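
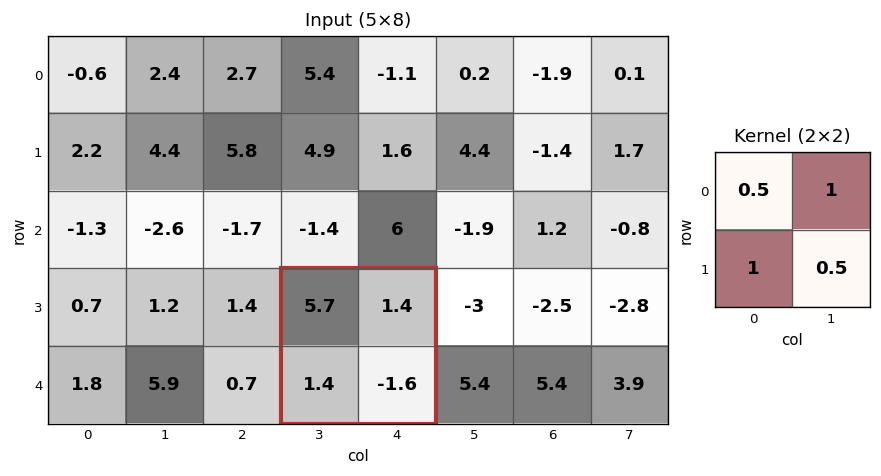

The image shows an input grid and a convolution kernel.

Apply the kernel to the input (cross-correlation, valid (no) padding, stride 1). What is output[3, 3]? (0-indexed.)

The receptive field on the input at this output position is [5.7 1.4 / 1.4 -1.6]. Elementwise product with the kernel and sum: 5.7·0.5 + 1.4·1 + 1.4·1 + -1.6·0.5.

4.85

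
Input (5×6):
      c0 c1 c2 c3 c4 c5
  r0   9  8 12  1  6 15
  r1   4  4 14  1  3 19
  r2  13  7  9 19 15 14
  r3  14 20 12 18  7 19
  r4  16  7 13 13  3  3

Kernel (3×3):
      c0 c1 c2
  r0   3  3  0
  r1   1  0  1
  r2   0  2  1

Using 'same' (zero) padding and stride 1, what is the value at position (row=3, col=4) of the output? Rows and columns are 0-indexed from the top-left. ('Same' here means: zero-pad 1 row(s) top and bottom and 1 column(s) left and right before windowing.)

148

The receptive field on the zero-padded input at this output position is [19 15 14 / 18 7 19 / 13 3 3]. Elementwise product with the kernel and sum: 19·3 + 15·3 + 18·1 + 19·1 + 3·2 + 3·1.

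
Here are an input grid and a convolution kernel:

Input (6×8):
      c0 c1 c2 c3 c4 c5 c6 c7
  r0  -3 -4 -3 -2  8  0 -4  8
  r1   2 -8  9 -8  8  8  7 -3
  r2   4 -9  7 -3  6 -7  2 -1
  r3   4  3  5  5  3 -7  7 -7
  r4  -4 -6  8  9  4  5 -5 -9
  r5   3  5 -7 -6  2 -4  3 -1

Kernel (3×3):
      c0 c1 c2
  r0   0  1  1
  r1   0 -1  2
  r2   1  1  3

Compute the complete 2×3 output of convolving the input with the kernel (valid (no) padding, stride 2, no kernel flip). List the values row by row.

35 52 7
19 33 10

Output[0,0]: The receptive field on the input at this output position is [-3 -4 -3 / 2 -8 9 / 4 -9 7]. Elementwise product with the kernel and sum: -4·1 + -3·1 + -8·-1 + 9·2 + 4·1 + -9·1 + 7·3.
Output[0,1]: The receptive field on the input at this output position is [-3 -2 8 / 9 -8 8 / 7 -3 6]. Elementwise product with the kernel and sum: -2·1 + 8·1 + -8·-1 + 8·2 + 7·1 + -3·1 + 6·3.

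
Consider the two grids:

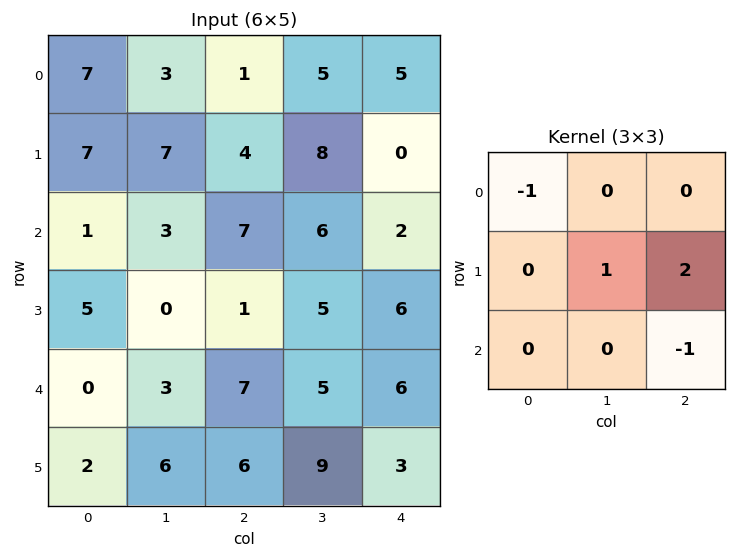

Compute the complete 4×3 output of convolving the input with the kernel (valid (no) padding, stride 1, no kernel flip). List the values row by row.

Output[0,0]: The receptive field on the input at this output position is [7 3 1 / 7 7 4 / 1 3 7]. Elementwise product with the kernel and sum: 7·-1 + 7·1 + 4·2 + 7·-1.

1 11 5
9 7 0
-6 3 4
6 8 13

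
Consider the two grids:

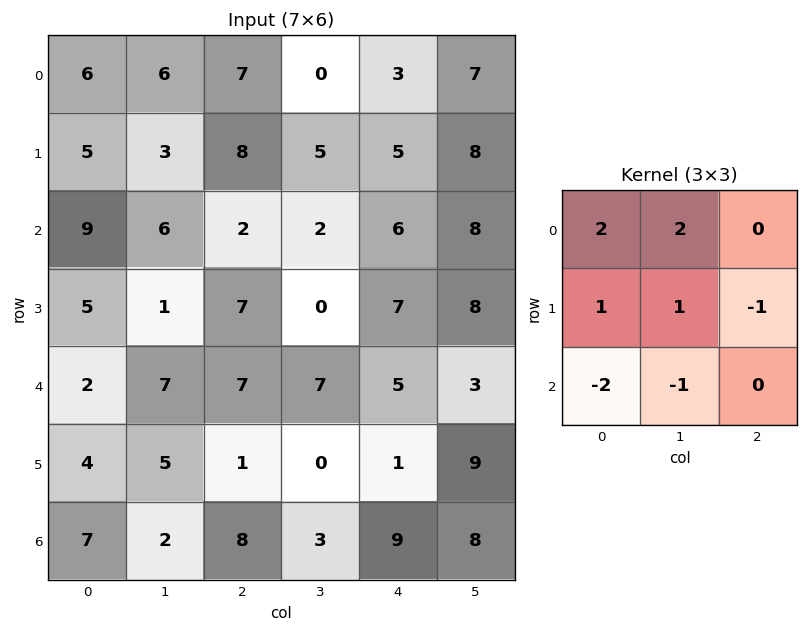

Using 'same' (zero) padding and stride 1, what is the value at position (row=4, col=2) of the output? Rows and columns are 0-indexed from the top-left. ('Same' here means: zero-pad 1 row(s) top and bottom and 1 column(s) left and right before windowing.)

The receptive field on the zero-padded input at this output position is [1 7 0 / 7 7 7 / 5 1 0]. Elementwise product with the kernel and sum: 1·2 + 7·2 + 7·1 + 7·1 + 7·-1 + 5·-2 + 1·-1.

12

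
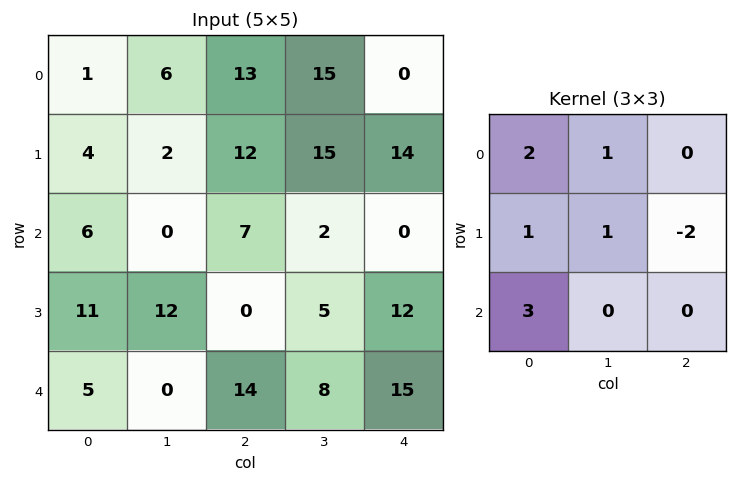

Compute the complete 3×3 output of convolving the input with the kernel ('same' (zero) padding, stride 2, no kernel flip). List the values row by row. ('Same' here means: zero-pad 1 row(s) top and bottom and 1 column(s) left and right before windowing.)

-11 -5 60
10 55 61
16 22 45

Output[0,0]: The receptive field on the zero-padded input at this output position is [0 0 0 / 0 1 6 / 0 4 2]. Elementwise product with the kernel and sum: 0·2 + 0·1 + 0·1 + 1·1 + 6·-2 + 0·3.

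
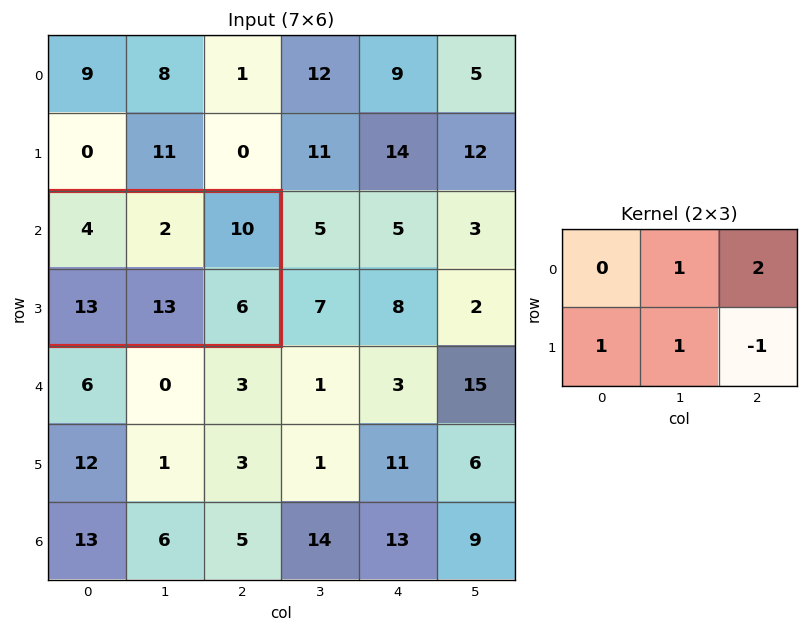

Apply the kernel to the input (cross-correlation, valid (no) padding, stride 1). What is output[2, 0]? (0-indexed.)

42

The receptive field on the input at this output position is [4 2 10 / 13 13 6]. Elementwise product with the kernel and sum: 2·1 + 10·2 + 13·1 + 13·1 + 6·-1.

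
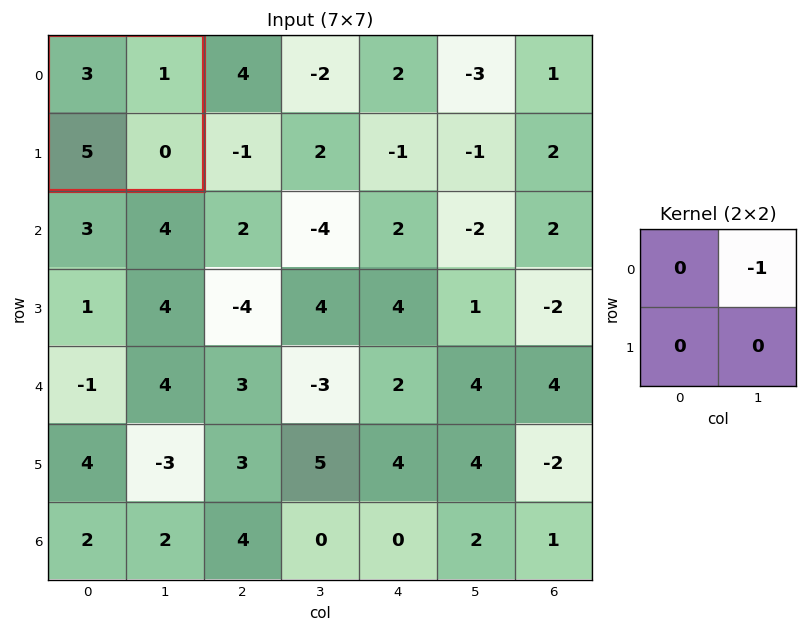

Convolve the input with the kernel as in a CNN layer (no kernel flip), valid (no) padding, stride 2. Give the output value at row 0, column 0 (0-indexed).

-1

The receptive field on the input at this output position is [3 1 / 5 0]. Elementwise product with the kernel and sum: 1·-1.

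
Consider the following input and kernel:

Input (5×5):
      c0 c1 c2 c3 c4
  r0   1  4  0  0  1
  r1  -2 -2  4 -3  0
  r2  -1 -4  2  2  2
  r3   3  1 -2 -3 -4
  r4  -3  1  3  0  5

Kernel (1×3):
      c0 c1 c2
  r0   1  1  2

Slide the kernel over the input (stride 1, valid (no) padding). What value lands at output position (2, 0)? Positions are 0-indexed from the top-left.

The receptive field on the input at this output position is [-1 -4 2]. Elementwise product with the kernel and sum: -1·1 + -4·1 + 2·2.

-1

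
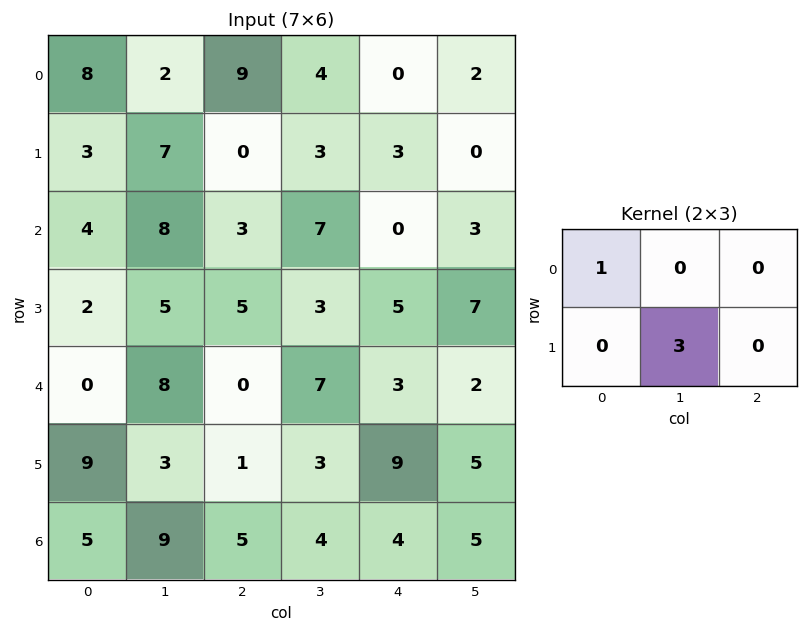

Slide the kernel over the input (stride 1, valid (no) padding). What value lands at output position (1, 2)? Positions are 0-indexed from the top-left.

The receptive field on the input at this output position is [0 3 3 / 3 7 0]. Elementwise product with the kernel and sum: 0·1 + 7·3.

21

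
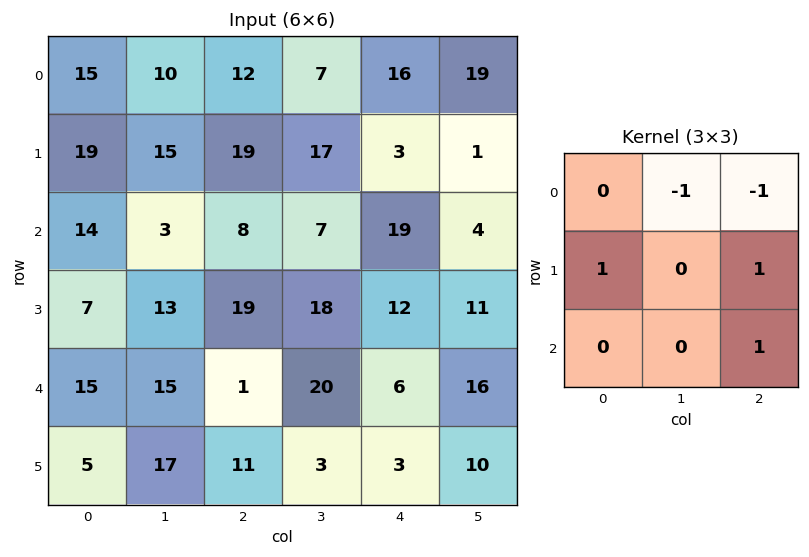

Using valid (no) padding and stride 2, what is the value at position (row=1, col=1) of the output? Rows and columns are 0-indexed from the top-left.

The receptive field on the input at this output position is [8 7 19 / 19 18 12 / 1 20 6]. Elementwise product with the kernel and sum: 7·-1 + 19·-1 + 19·1 + 12·1 + 6·1.

11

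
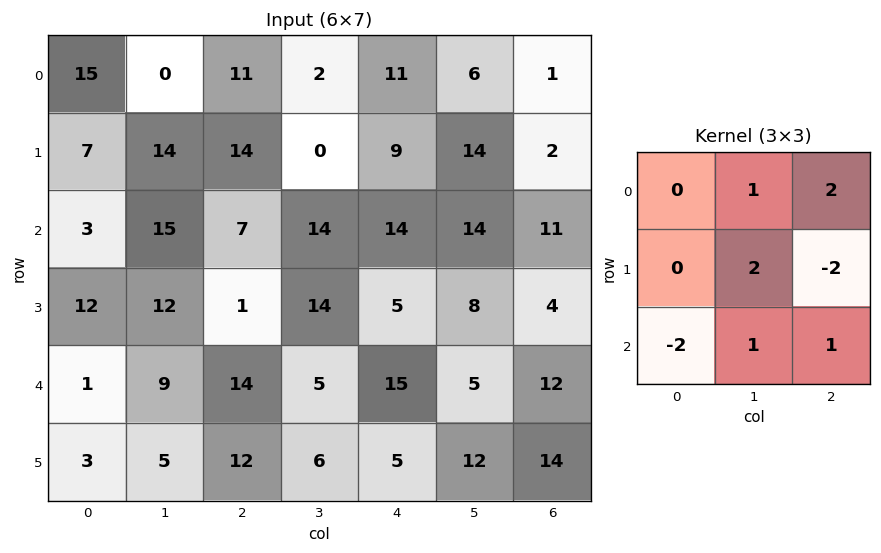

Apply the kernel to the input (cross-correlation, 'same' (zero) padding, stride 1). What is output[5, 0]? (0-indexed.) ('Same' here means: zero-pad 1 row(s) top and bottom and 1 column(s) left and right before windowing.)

15

The receptive field on the zero-padded input at this output position is [0 1 9 / 0 3 5 / 0 0 0]. Elementwise product with the kernel and sum: 1·1 + 9·2 + 3·2 + 5·-2 + 0·-2 + 0·1 + 0·1.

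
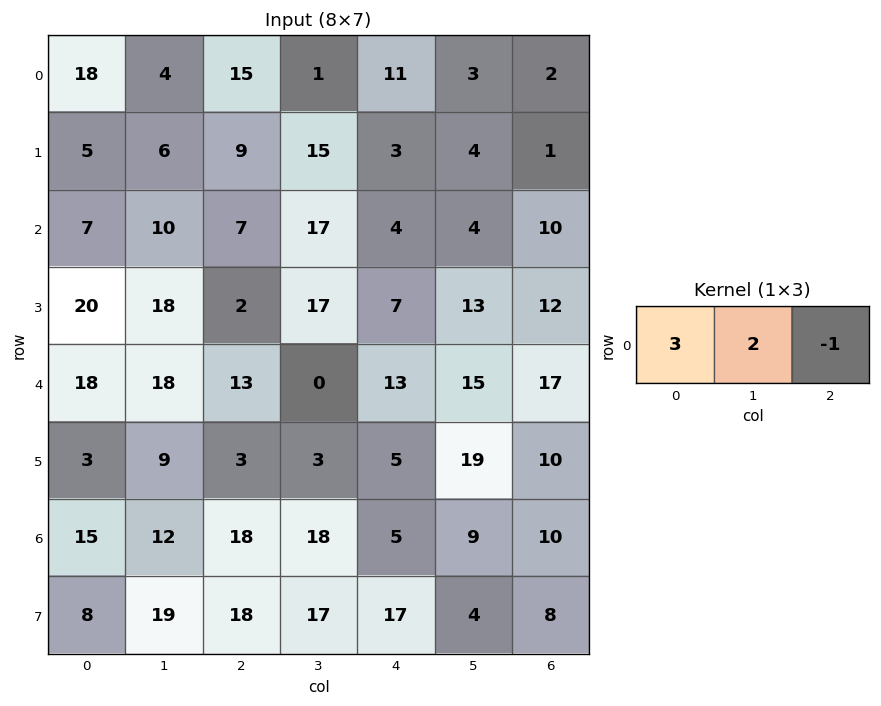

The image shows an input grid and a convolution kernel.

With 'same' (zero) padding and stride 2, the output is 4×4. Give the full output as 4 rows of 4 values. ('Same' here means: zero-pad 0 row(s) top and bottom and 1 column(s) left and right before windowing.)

32 41 22 13
4 27 55 32
18 80 11 79
18 54 55 47

Output[0,0]: The receptive field on the zero-padded input at this output position is [0 18 4]. Elementwise product with the kernel and sum: 0·3 + 18·2 + 4·-1.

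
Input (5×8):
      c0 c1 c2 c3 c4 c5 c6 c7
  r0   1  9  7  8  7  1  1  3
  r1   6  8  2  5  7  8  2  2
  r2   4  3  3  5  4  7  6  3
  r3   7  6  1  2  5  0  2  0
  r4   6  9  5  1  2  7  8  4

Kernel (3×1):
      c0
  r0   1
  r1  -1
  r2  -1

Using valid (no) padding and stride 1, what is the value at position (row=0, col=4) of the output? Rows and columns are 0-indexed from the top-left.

-4

The receptive field on the input at this output position is [7 / 7 / 4]. Elementwise product with the kernel and sum: 7·1 + 7·-1 + 4·-1.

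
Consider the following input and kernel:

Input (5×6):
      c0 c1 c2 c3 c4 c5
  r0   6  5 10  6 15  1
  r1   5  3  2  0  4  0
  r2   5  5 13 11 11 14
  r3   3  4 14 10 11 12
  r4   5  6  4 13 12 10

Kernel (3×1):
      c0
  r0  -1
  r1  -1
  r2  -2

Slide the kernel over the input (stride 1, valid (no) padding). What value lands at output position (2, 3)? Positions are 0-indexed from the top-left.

The receptive field on the input at this output position is [11 / 10 / 13]. Elementwise product with the kernel and sum: 11·-1 + 10·-1 + 13·-2.

-47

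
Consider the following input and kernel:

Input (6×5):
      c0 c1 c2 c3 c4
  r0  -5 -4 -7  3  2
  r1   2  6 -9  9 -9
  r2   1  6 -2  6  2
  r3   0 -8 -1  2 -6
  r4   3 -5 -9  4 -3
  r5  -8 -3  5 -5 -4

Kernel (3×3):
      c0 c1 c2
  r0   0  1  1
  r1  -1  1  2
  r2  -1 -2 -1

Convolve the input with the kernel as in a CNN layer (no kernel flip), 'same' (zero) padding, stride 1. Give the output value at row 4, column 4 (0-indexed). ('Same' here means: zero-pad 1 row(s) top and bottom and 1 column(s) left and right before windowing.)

The receptive field on the zero-padded input at this output position is [2 -6 0 / 4 -3 0 / -5 -4 0]. Elementwise product with the kernel and sum: -6·1 + 0·1 + 4·-1 + -3·1 + 0·2 + -5·-1 + -4·-2 + 0·-1.

0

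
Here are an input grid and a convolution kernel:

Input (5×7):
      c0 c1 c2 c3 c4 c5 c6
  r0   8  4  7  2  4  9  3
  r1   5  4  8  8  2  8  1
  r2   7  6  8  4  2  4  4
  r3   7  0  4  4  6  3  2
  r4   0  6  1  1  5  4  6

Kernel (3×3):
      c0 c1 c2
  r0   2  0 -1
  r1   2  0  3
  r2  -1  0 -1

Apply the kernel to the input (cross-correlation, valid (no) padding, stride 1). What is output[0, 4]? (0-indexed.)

The receptive field on the input at this output position is [4 9 3 / 2 8 1 / 2 4 4]. Elementwise product with the kernel and sum: 4·2 + 3·-1 + 2·2 + 1·3 + 2·-1 + 4·-1.

6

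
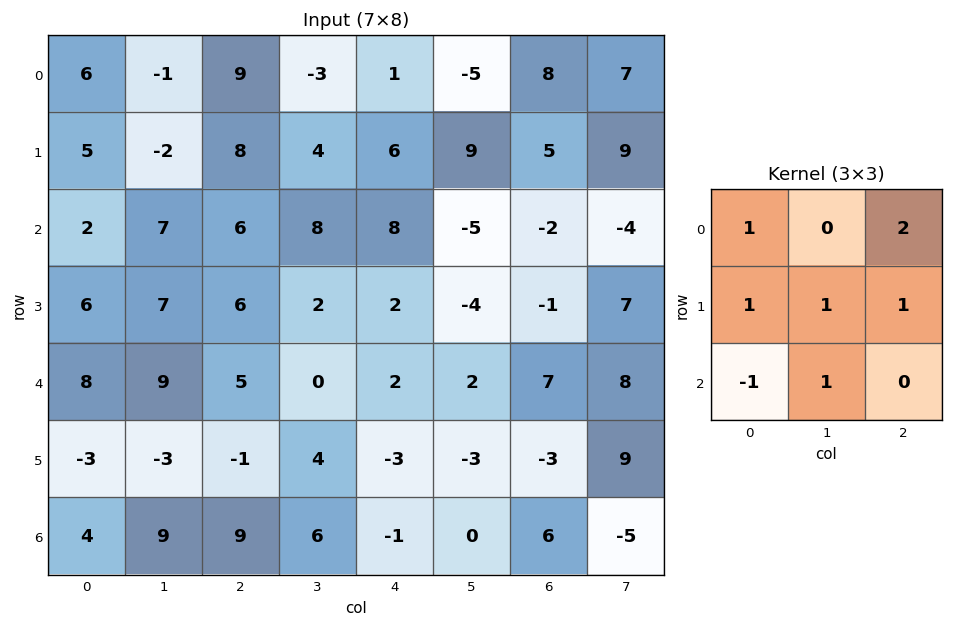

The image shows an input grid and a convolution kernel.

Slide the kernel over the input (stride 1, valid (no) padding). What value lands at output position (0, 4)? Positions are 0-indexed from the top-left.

24

The receptive field on the input at this output position is [1 -5 8 / 6 9 5 / 8 -5 -2]. Elementwise product with the kernel and sum: 1·1 + 8·2 + 6·1 + 9·1 + 5·1 + 8·-1 + -5·1.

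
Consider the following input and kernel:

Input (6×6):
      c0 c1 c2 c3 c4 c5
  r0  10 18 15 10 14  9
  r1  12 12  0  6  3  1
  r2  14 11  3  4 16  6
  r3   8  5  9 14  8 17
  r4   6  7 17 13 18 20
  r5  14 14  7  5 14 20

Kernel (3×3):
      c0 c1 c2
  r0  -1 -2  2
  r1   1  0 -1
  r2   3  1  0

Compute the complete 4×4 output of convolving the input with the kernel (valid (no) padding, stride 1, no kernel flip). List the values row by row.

Output[0,0]: The receptive field on the input at this output position is [10 18 15 / 12 12 0 / 14 11 3]. Elementwise product with the kernel and sum: 10·-1 + 18·-2 + 15·2 + 12·1 + 0·-1 + 14·3 + 11·1.

49 14 3 13
4 31 22 38
-6 20 86 30
45 48 4 26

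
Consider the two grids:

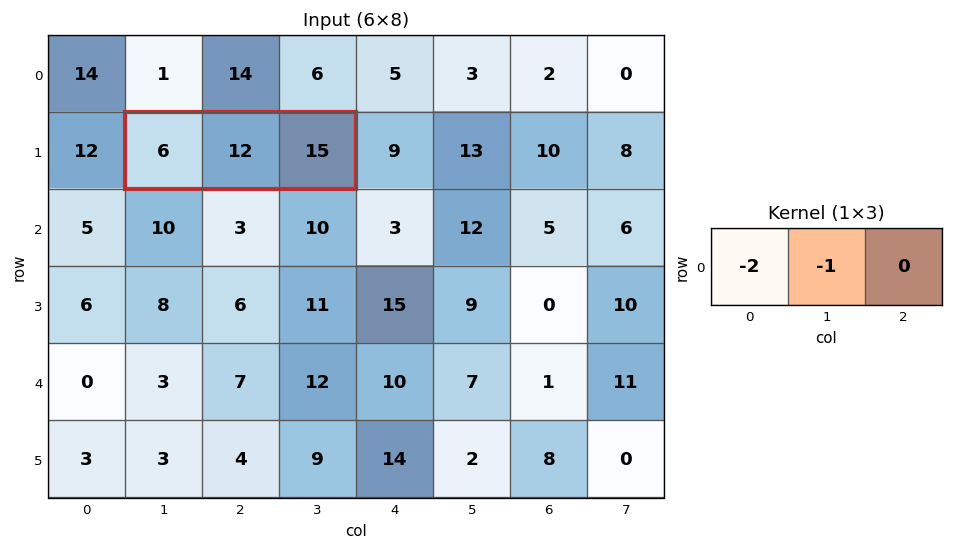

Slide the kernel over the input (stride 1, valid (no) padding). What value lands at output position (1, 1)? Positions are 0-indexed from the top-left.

-24

The receptive field on the input at this output position is [6 12 15]. Elementwise product with the kernel and sum: 6·-2 + 12·-1.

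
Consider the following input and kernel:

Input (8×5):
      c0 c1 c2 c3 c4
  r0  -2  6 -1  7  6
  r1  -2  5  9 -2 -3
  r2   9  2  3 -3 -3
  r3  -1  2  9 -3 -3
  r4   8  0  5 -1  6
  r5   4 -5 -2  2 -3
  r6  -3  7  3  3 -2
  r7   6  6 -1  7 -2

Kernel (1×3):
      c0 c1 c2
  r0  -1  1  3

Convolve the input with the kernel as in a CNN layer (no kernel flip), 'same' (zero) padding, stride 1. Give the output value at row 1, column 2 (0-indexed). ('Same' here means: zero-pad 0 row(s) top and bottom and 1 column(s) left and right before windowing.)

The receptive field on the zero-padded input at this output position is [5 9 -2]. Elementwise product with the kernel and sum: 5·-1 + 9·1 + -2·3.

-2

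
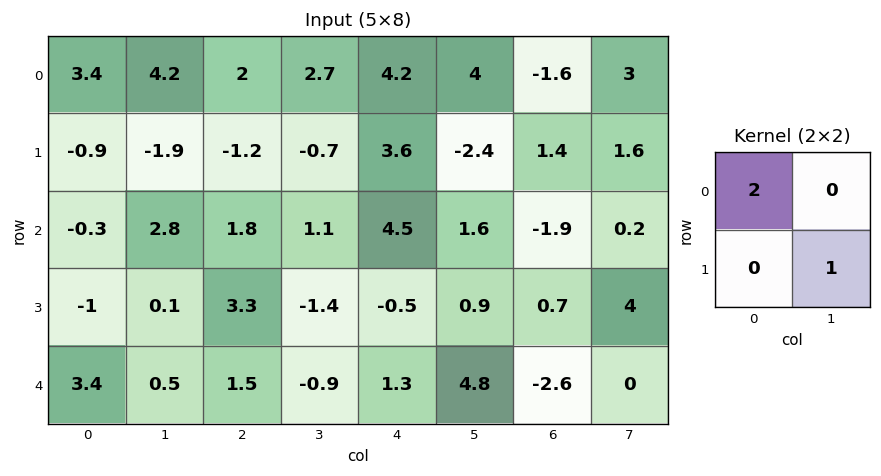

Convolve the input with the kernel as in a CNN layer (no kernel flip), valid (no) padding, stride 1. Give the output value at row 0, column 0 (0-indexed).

The receptive field on the input at this output position is [3.4 4.2 / -0.9 -1.9]. Elementwise product with the kernel and sum: 3.4·2 + -1.9·1.

4.9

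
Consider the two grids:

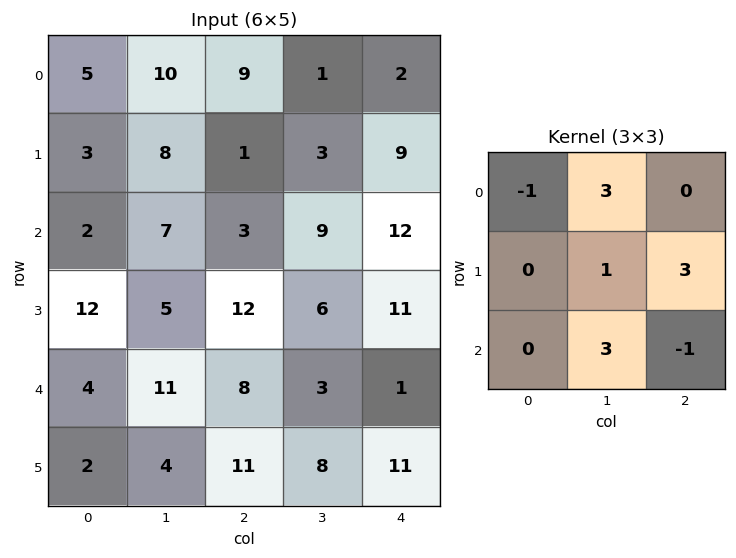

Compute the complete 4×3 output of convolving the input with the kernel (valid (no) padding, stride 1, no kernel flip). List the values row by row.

54 27 39
40 55 60
85 53 71
39 73 25

Output[0,0]: The receptive field on the input at this output position is [5 10 9 / 3 8 1 / 2 7 3]. Elementwise product with the kernel and sum: 5·-1 + 10·3 + 8·1 + 1·3 + 7·3 + 3·-1.
Output[0,1]: The receptive field on the input at this output position is [10 9 1 / 8 1 3 / 7 3 9]. Elementwise product with the kernel and sum: 10·-1 + 9·3 + 1·1 + 3·3 + 3·3 + 9·-1.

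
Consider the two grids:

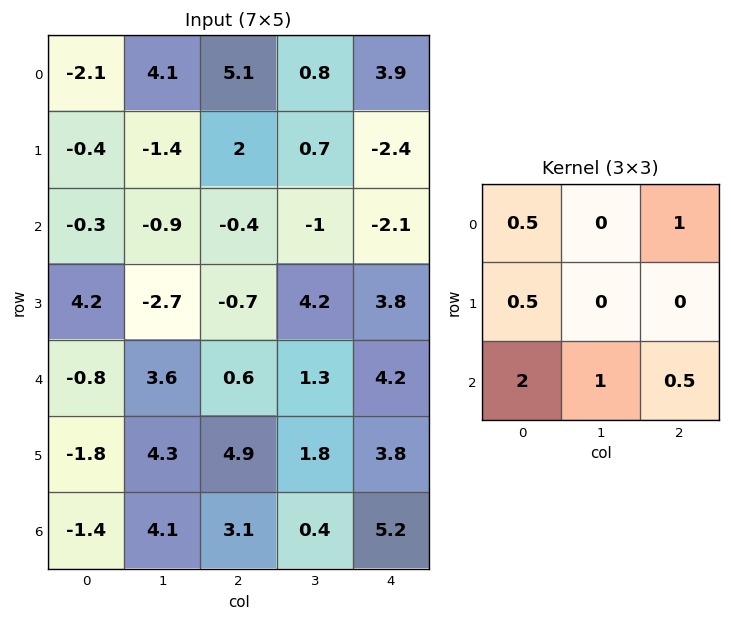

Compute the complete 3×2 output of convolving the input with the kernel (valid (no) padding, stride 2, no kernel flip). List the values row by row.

Output[0,0]: The receptive field on the input at this output position is [-2.1 4.1 5.1 / -0.4 -1.4 2 / -0.3 -0.9 -0.4]. Elementwise product with the kernel and sum: -2.1·0.5 + 5.1·1 + -0.4·0.5 + -0.3·2 + -0.9·1 + -0.4·0.5.

2.15 4.6
3.85 1.95
2.15 16.15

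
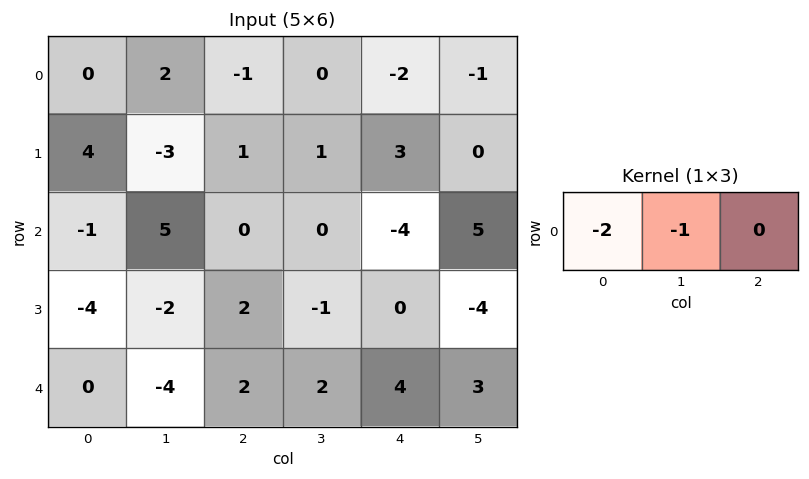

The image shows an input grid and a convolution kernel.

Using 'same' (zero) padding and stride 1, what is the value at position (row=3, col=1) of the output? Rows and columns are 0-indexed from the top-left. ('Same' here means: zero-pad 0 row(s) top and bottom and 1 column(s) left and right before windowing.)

10

The receptive field on the zero-padded input at this output position is [-4 -2 2]. Elementwise product with the kernel and sum: -4·-2 + -2·-1.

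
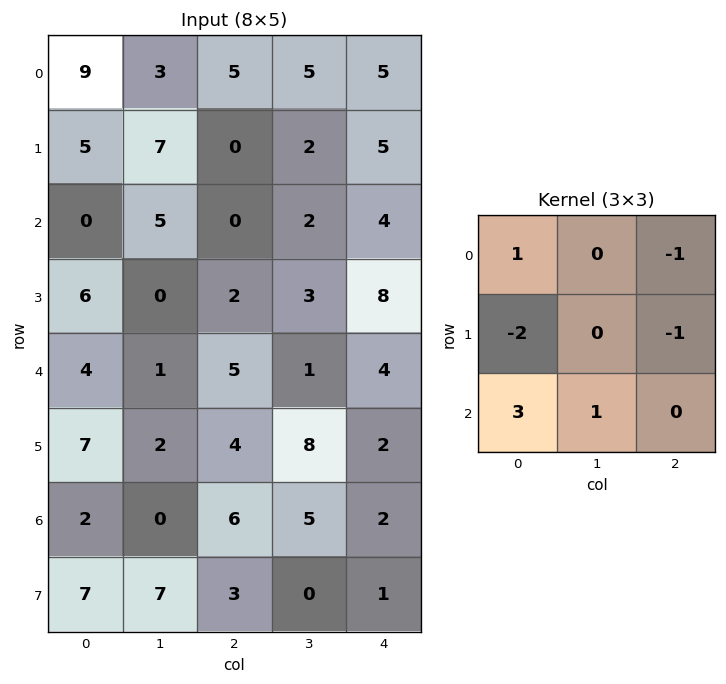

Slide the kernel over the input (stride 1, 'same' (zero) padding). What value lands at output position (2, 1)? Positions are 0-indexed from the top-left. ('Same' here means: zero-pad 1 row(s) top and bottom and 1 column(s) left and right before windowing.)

The receptive field on the zero-padded input at this output position is [5 7 0 / 0 5 0 / 6 0 2]. Elementwise product with the kernel and sum: 5·1 + 0·-1 + 0·-2 + 0·-1 + 6·3 + 0·1.

23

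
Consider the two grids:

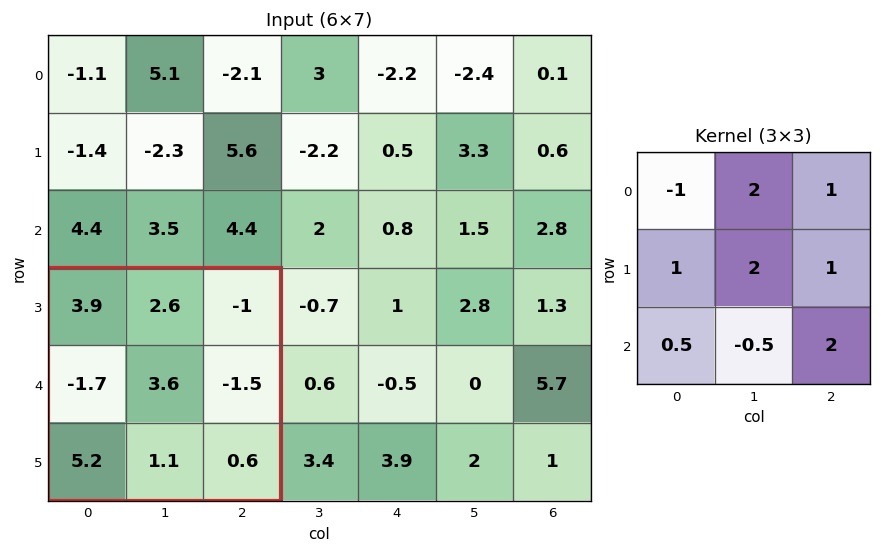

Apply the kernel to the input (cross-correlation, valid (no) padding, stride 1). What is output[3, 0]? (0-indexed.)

7.55

The receptive field on the input at this output position is [3.9 2.6 -1 / -1.7 3.6 -1.5 / 5.2 1.1 0.6]. Elementwise product with the kernel and sum: 3.9·-1 + 2.6·2 + -1·1 + -1.7·1 + 3.6·2 + -1.5·1 + 5.2·0.5 + 1.1·-0.5 + 0.6·2.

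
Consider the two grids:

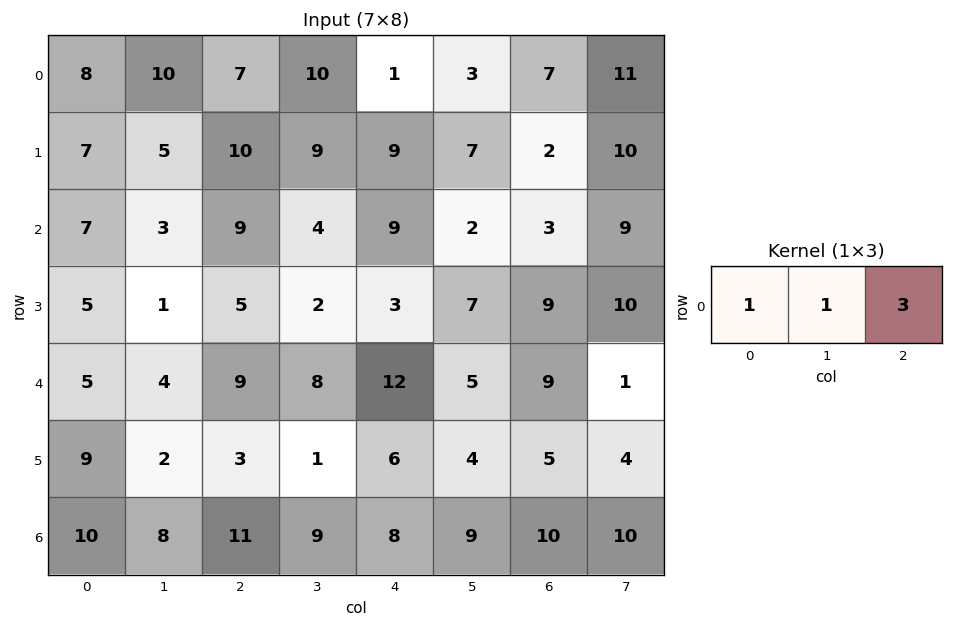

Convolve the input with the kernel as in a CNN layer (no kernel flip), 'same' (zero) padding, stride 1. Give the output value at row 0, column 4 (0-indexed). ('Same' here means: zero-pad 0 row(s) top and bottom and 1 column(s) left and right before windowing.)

20

The receptive field on the zero-padded input at this output position is [10 1 3]. Elementwise product with the kernel and sum: 10·1 + 1·1 + 3·3.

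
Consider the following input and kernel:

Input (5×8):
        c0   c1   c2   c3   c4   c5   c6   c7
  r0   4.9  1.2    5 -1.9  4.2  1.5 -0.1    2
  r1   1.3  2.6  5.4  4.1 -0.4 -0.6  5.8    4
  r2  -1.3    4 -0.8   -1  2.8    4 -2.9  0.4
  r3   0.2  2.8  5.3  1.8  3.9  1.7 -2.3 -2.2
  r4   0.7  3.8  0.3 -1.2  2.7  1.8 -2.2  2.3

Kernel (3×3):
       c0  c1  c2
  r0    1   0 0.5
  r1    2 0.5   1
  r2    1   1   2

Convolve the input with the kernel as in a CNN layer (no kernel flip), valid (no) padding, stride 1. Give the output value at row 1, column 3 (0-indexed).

16.3

The receptive field on the input at this output position is [4.1 -0.4 -0.6 / -1 2.8 4 / 1.8 3.9 1.7]. Elementwise product with the kernel and sum: 4.1·1 + -0.6·0.5 + -1·2 + 2.8·0.5 + 4·1 + 1.8·1 + 3.9·1 + 1.7·2.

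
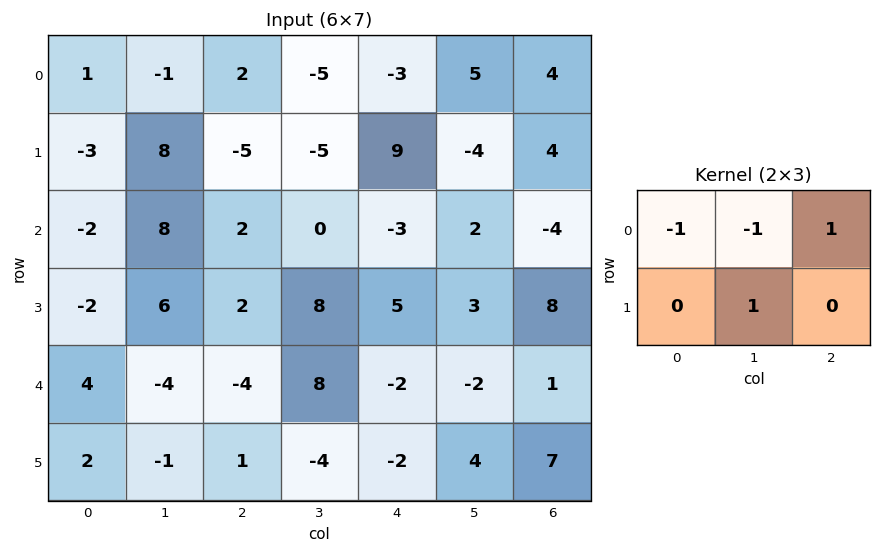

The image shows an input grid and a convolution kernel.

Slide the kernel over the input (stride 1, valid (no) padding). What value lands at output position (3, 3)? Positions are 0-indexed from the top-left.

The receptive field on the input at this output position is [8 5 3 / 8 -2 -2]. Elementwise product with the kernel and sum: 8·-1 + 5·-1 + 3·1 + -2·1.

-12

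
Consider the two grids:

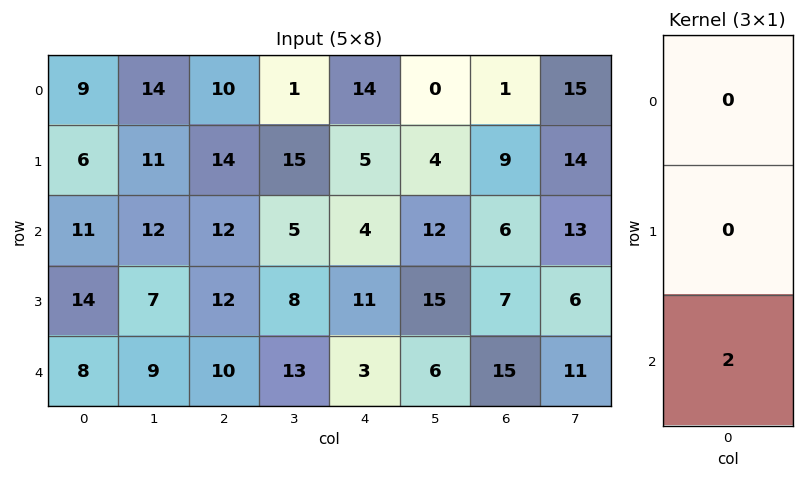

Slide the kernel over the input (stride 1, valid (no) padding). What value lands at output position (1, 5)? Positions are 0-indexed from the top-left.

The receptive field on the input at this output position is [4 / 12 / 15]. Elementwise product with the kernel and sum: 15·2.

30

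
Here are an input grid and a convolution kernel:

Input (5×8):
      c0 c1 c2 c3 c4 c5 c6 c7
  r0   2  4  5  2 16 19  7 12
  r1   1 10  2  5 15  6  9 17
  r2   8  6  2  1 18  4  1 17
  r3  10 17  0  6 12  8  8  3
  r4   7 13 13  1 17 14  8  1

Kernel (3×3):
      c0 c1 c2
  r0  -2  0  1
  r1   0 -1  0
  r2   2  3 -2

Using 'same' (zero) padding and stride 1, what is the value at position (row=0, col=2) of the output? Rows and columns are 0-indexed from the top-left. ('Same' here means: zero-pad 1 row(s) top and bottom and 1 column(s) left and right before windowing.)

The receptive field on the zero-padded input at this output position is [0 0 0 / 4 5 2 / 10 2 5]. Elementwise product with the kernel and sum: 0·-2 + 0·1 + 5·-1 + 10·2 + 2·3 + 5·-2.

11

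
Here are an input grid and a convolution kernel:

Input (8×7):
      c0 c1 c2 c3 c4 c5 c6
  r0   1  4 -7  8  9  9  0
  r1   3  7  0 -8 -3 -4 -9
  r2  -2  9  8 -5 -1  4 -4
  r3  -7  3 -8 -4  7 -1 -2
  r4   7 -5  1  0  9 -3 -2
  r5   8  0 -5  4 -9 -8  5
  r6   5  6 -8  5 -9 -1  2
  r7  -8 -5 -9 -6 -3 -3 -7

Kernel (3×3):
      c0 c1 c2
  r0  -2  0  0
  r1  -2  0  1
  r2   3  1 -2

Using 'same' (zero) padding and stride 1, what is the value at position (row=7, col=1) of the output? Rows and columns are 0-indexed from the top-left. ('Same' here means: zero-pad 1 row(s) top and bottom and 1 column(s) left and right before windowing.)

-3

The receptive field on the zero-padded input at this output position is [5 6 -8 / -8 -5 -9 / 0 0 0]. Elementwise product with the kernel and sum: 5·-2 + -8·-2 + -9·1 + 0·3 + 0·1 + 0·-2.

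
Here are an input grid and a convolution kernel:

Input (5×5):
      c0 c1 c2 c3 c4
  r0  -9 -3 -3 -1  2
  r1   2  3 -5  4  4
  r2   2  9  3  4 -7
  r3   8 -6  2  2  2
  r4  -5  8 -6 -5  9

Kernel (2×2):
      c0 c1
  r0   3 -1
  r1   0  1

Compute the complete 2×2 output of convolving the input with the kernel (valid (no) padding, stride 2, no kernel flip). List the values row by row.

-21 -4
-9 7

Output[0,0]: The receptive field on the input at this output position is [-9 -3 / 2 3]. Elementwise product with the kernel and sum: -9·3 + -3·-1 + 3·1.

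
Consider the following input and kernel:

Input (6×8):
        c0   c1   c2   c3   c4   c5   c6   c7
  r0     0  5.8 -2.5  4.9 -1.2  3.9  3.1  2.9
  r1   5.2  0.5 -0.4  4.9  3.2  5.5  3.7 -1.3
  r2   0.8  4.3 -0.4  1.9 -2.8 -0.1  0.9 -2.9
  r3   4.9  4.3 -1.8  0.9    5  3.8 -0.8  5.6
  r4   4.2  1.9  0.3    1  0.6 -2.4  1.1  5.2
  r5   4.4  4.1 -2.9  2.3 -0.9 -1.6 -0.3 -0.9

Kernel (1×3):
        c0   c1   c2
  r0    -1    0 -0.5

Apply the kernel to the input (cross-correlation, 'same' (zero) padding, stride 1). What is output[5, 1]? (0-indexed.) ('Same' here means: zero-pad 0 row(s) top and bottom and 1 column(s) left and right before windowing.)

The receptive field on the zero-padded input at this output position is [4.4 4.1 -2.9]. Elementwise product with the kernel and sum: 4.4·-1 + -2.9·-0.5.

-2.95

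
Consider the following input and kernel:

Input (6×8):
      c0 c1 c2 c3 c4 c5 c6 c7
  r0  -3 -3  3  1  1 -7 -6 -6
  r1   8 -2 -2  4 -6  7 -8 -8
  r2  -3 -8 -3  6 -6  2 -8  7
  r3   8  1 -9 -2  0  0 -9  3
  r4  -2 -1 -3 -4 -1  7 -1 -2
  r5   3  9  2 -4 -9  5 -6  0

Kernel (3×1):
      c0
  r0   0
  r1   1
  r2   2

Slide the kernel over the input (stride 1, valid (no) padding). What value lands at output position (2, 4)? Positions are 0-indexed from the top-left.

The receptive field on the input at this output position is [-6 / 0 / -1]. Elementwise product with the kernel and sum: 0·1 + -1·2.

-2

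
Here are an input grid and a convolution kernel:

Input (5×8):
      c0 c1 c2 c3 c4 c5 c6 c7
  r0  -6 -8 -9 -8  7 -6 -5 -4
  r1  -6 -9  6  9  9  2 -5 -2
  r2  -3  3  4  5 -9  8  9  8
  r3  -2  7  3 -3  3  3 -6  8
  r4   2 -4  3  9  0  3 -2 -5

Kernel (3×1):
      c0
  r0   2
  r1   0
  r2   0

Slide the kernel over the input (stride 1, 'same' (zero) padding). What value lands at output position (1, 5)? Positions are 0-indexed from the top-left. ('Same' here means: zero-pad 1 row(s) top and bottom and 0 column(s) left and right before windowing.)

-12

The receptive field on the zero-padded input at this output position is [-6 / 2 / 8]. Elementwise product with the kernel and sum: -6·2.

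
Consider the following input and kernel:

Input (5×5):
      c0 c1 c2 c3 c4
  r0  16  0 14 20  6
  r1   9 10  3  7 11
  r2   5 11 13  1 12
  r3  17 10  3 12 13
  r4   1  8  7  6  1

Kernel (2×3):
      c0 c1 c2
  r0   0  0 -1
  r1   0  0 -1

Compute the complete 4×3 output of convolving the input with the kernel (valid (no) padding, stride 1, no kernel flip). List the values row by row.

-17 -27 -17
-16 -8 -23
-16 -13 -25
-10 -18 -14

Output[0,0]: The receptive field on the input at this output position is [16 0 14 / 9 10 3]. Elementwise product with the kernel and sum: 14·-1 + 3·-1.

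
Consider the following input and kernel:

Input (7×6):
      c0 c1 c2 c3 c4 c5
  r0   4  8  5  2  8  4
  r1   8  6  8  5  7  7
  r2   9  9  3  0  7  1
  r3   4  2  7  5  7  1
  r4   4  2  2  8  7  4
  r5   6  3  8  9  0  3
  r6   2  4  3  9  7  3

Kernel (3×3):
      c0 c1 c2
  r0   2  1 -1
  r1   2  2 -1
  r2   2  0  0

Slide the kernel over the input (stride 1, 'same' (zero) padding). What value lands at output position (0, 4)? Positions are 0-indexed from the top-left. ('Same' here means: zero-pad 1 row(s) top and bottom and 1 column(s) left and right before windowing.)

26

The receptive field on the zero-padded input at this output position is [0 0 0 / 2 8 4 / 5 7 7]. Elementwise product with the kernel and sum: 0·2 + 0·1 + 0·-1 + 2·2 + 8·2 + 4·-1 + 5·2.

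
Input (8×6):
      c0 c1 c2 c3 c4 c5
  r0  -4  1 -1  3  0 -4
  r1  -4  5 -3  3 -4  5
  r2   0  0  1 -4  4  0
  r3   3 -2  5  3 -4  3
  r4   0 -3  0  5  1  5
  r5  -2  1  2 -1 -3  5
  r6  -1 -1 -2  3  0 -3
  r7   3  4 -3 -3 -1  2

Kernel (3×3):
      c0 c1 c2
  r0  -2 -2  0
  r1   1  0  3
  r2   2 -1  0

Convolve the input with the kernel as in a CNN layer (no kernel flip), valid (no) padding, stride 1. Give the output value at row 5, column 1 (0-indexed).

The receptive field on the input at this output position is [1 2 -1 / -1 -2 3 / 4 -3 -3]. Elementwise product with the kernel and sum: 1·-2 + 2·-2 + -1·1 + 3·3 + 4·2 + -3·-1.

13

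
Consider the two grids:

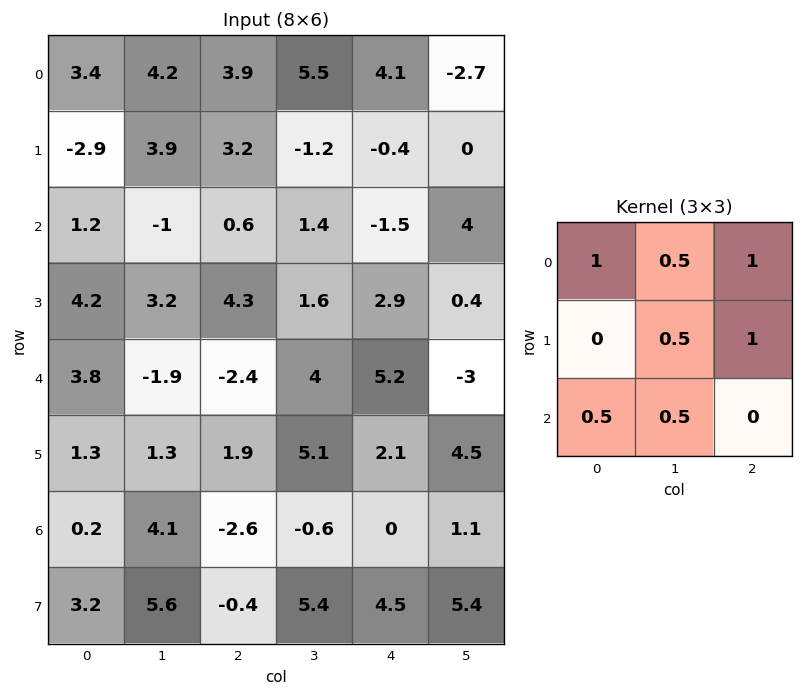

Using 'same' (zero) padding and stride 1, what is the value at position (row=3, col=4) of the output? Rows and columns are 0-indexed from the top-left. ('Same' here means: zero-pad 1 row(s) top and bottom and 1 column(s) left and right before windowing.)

11.1

The receptive field on the zero-padded input at this output position is [1.4 -1.5 4 / 1.6 2.9 0.4 / 4 5.2 -3]. Elementwise product with the kernel and sum: 1.4·1 + -1.5·0.5 + 4·1 + 2.9·0.5 + 0.4·1 + 4·0.5 + 5.2·0.5.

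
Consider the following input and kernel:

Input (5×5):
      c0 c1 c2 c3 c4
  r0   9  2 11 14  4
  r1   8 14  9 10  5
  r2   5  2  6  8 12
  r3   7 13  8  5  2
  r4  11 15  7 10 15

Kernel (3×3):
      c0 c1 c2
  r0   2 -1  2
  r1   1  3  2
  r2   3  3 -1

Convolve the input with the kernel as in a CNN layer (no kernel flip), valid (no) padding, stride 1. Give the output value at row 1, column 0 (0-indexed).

95

The receptive field on the input at this output position is [8 14 9 / 5 2 6 / 7 13 8]. Elementwise product with the kernel and sum: 8·2 + 14·-1 + 9·2 + 5·1 + 2·3 + 6·2 + 7·3 + 13·3 + 8·-1.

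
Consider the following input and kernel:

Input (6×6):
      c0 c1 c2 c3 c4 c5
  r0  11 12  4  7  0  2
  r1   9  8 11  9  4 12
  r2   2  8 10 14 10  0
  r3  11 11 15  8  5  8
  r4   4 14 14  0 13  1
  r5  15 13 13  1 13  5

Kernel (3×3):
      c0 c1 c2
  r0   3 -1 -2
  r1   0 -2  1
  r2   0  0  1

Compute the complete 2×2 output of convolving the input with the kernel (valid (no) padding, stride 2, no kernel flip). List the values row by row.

Output[0,0]: The receptive field on the input at this output position is [11 12 4 / 9 8 11 / 2 8 10]. Elementwise product with the kernel and sum: 11·3 + 12·-1 + 4·-2 + 8·-2 + 11·1 + 10·1.
Output[0,1]: The receptive field on the input at this output position is [4 7 0 / 11 9 4 / 10 14 10]. Elementwise product with the kernel and sum: 4·3 + 7·-1 + 0·-2 + 9·-2 + 4·1 + 10·1.

18 1
-15 -2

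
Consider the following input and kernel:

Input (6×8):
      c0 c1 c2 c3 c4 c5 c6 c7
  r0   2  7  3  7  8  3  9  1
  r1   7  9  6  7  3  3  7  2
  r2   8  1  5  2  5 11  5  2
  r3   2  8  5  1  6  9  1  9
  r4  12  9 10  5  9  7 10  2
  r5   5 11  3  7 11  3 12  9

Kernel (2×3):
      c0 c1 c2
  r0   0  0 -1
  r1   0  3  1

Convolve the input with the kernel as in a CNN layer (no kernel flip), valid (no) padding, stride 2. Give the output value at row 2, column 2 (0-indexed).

11

The receptive field on the input at this output position is [9 7 10 / 11 3 12]. Elementwise product with the kernel and sum: 10·-1 + 3·3 + 12·1.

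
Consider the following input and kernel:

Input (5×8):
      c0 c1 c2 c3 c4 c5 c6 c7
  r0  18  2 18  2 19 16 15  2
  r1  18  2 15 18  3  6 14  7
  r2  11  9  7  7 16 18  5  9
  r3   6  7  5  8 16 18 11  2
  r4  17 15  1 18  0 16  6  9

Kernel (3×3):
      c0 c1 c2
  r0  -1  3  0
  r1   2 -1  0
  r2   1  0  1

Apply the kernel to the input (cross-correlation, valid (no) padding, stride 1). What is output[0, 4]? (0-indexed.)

50

The receptive field on the input at this output position is [19 16 15 / 3 6 14 / 16 18 5]. Elementwise product with the kernel and sum: 19·-1 + 16·3 + 3·2 + 6·-1 + 16·1 + 5·1.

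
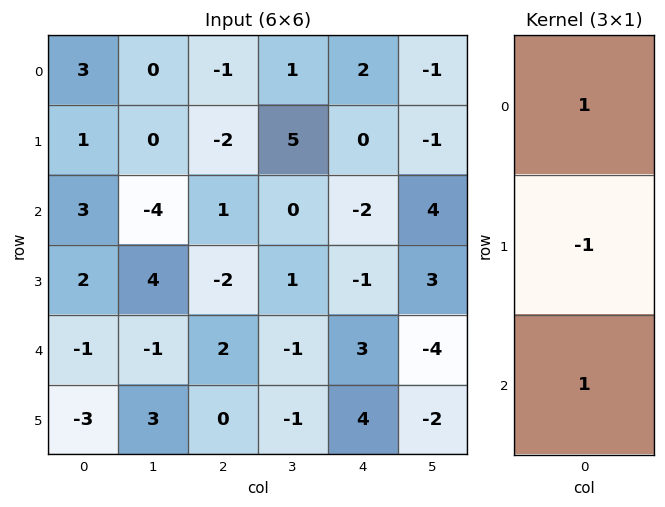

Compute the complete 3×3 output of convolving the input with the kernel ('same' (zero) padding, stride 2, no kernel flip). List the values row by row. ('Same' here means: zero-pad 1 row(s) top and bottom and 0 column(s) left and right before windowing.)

Output[0,0]: The receptive field on the zero-padded input at this output position is [0 / 3 / 1]. Elementwise product with the kernel and sum: 0·1 + 3·-1 + 1·1.
Output[0,1]: The receptive field on the zero-padded input at this output position is [0 / -1 / -2]. Elementwise product with the kernel and sum: 0·1 + -1·-1 + -2·1.

-2 -1 -2
0 -5 1
0 -4 0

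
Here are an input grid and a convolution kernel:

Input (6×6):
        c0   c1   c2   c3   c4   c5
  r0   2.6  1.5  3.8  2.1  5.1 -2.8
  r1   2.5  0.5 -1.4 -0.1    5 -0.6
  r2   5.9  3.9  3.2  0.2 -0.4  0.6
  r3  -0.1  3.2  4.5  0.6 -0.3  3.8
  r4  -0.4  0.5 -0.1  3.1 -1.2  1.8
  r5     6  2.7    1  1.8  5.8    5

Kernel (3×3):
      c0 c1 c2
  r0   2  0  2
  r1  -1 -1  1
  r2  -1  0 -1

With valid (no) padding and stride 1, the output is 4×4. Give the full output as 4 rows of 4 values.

Output[0,0]: The receptive field on the input at this output position is [2.6 1.5 3.8 / 2.5 0.5 -1.4 / 5.9 3.9 3.2]. Elementwise product with the kernel and sum: 2.6·2 + 3.8·2 + 2.5·-1 + 0.5·-1 + -1.4·1 + 5.9·-1 + 3.2·-1.
Output[0,1]: The receptive field on the input at this output position is [1.5 3.8 2.1 / 0.5 -1.4 -0.1 / 3.9 3.2 0.2]. Elementwise product with the kernel and sum: 1.5·2 + 2.1·2 + 0.5·-1 + -1.4·-1 + -0.1·1 + 3.9·-1 + 0.2·-1.

-0.7 3.9 21.5 -7.7
-8.8 -9.9 -0.8 -5
20.1 -2.5 1.5 0.2
1.6 5.8 -2.6 1.9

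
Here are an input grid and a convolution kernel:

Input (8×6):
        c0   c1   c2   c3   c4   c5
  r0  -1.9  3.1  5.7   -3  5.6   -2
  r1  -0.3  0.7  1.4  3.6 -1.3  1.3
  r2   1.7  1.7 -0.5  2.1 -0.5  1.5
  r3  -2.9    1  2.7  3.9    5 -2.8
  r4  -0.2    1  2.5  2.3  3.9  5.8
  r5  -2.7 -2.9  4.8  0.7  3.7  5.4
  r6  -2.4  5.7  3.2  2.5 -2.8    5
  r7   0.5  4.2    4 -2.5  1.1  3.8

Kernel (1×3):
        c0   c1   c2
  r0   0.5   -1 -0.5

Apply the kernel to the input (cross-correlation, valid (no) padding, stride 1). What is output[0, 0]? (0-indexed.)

-6.9

The receptive field on the input at this output position is [-1.9 3.1 5.7]. Elementwise product with the kernel and sum: -1.9·0.5 + 3.1·-1 + 5.7·-0.5.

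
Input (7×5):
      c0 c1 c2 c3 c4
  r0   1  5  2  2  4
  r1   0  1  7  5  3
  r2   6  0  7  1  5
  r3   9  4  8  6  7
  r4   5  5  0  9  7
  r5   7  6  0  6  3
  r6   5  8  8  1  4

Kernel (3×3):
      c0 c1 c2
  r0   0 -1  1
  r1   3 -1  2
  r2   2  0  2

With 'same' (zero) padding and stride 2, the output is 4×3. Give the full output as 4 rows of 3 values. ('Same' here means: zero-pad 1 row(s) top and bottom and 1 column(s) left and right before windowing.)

11 29 12
3 13 7
12 55 25
10 24 -4

Output[0,0]: The receptive field on the zero-padded input at this output position is [0 0 0 / 0 1 5 / 0 0 1]. Elementwise product with the kernel and sum: 0·-1 + 0·1 + 0·3 + 1·-1 + 5·2 + 0·2 + 1·2.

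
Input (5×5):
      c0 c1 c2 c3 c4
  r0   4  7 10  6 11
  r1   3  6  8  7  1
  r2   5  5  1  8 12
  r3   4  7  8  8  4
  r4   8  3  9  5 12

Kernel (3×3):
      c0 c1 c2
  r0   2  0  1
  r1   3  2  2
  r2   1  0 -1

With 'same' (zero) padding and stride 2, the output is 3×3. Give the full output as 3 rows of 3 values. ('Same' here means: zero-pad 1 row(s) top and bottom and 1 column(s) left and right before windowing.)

Output[0,0]: The receptive field on the zero-padded input at this output position is [0 0 0 / 0 4 7 / 0 3 6]. Elementwise product with the kernel and sum: 0·2 + 0·1 + 0·3 + 4·2 + 7·2 + 0·1 + 6·-1.

16 52 47
19 51 70
29 59 55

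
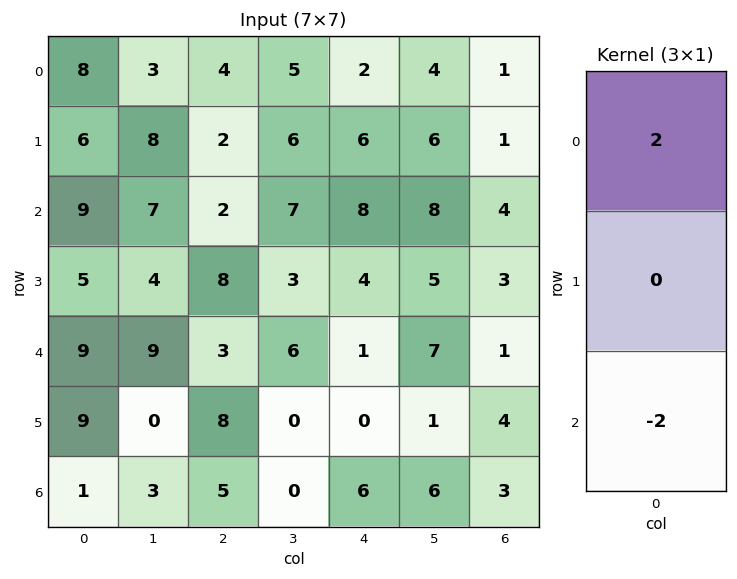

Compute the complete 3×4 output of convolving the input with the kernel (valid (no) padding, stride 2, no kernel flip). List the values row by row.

Output[0,0]: The receptive field on the input at this output position is [8 / 6 / 9]. Elementwise product with the kernel and sum: 8·2 + 9·-2.

-2 4 -12 -6
0 -2 14 6
16 -4 -10 -4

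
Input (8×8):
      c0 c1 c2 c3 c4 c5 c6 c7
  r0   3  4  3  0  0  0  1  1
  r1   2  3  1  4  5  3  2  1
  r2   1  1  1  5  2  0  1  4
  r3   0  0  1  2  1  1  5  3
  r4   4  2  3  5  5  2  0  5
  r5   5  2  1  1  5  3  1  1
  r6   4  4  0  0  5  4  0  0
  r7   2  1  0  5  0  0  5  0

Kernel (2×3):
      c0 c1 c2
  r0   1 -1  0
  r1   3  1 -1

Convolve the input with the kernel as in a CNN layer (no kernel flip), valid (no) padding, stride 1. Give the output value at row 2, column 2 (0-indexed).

The receptive field on the input at this output position is [1 5 2 / 1 2 1]. Elementwise product with the kernel and sum: 1·1 + 5·-1 + 1·3 + 2·1 + 1·-1.

0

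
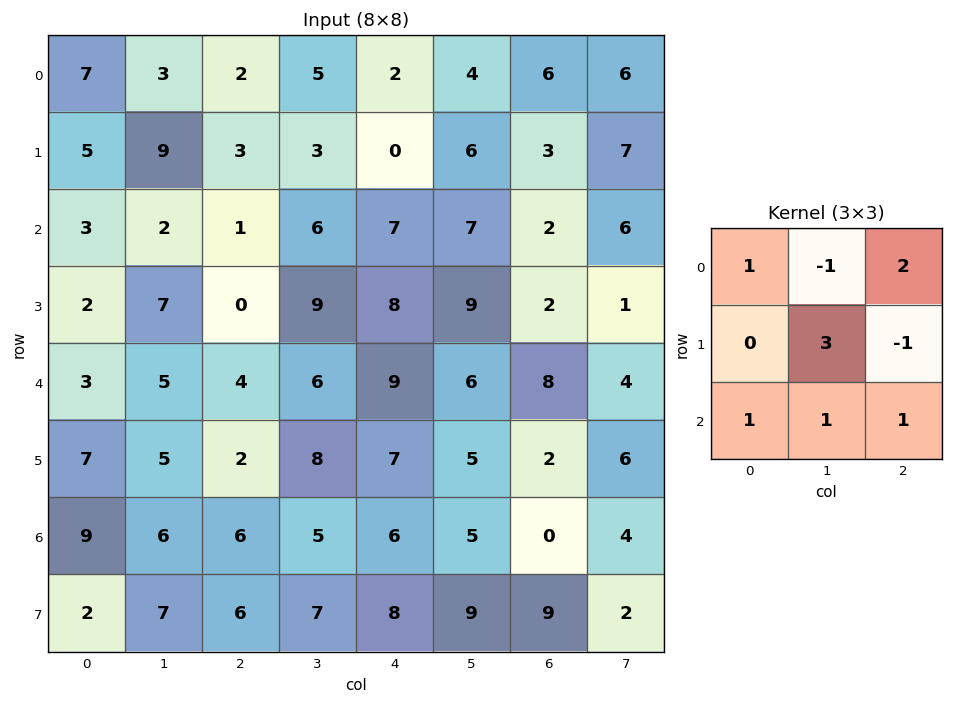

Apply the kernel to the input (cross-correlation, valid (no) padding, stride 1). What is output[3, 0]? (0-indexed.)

The receptive field on the input at this output position is [2 7 0 / 3 5 4 / 7 5 2]. Elementwise product with the kernel and sum: 2·1 + 7·-1 + 0·2 + 5·3 + 4·-1 + 7·1 + 5·1 + 2·1.

20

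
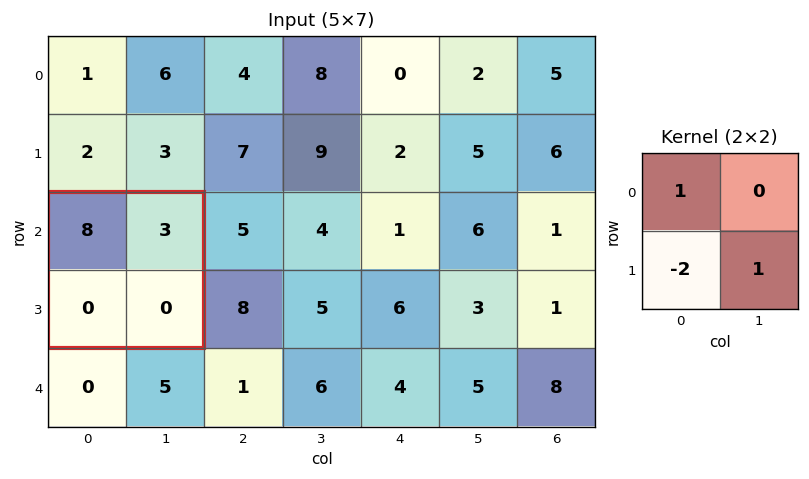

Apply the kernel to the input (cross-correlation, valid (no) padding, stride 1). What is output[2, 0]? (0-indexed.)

8

The receptive field on the input at this output position is [8 3 / 0 0]. Elementwise product with the kernel and sum: 8·1 + 0·-2 + 0·1.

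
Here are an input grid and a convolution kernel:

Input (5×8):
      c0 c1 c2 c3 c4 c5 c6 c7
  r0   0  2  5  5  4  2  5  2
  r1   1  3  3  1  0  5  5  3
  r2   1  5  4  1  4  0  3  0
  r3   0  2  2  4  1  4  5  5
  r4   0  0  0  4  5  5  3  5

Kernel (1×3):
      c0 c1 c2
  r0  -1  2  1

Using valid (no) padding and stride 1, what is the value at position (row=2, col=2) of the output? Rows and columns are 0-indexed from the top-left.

The receptive field on the input at this output position is [4 1 4]. Elementwise product with the kernel and sum: 4·-1 + 1·2 + 4·1.

2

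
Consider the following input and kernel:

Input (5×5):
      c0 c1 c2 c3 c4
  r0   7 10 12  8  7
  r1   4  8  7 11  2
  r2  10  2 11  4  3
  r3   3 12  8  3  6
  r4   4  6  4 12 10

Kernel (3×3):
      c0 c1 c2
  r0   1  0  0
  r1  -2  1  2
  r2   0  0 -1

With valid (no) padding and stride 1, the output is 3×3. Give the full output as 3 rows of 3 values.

10 19 10
0 20 -11
28 -20 0

Output[0,0]: The receptive field on the input at this output position is [7 10 12 / 4 8 7 / 10 2 11]. Elementwise product with the kernel and sum: 7·1 + 4·-2 + 8·1 + 7·2 + 11·-1.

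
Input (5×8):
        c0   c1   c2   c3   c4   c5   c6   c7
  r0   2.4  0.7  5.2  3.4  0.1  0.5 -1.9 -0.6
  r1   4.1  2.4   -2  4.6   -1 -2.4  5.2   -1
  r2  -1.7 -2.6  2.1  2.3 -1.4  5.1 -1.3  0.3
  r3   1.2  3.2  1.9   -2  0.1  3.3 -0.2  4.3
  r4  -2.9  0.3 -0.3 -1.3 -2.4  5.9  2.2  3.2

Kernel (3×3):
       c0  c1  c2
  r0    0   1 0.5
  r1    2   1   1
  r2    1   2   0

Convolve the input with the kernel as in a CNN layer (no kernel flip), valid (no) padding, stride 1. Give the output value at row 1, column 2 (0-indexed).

7.1

The receptive field on the input at this output position is [-2 4.6 -1 / 2.1 2.3 -1.4 / 1.9 -2 0.1]. Elementwise product with the kernel and sum: 4.6·1 + -1·0.5 + 2.1·2 + 2.3·1 + -1.4·1 + 1.9·1 + -2·2.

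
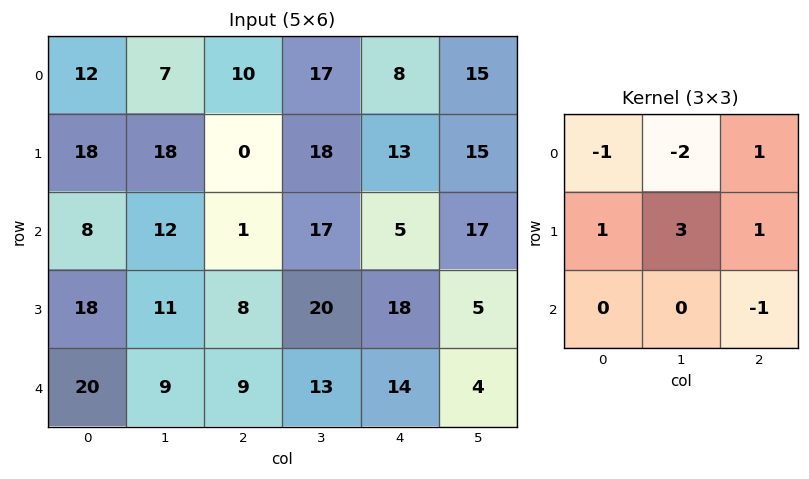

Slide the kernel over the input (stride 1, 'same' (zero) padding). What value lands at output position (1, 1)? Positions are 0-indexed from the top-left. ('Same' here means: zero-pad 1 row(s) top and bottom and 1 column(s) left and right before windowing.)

The receptive field on the zero-padded input at this output position is [12 7 10 / 18 18 0 / 8 12 1]. Elementwise product with the kernel and sum: 12·-1 + 7·-2 + 10·1 + 18·1 + 18·3 + 0·1 + 1·-1.

55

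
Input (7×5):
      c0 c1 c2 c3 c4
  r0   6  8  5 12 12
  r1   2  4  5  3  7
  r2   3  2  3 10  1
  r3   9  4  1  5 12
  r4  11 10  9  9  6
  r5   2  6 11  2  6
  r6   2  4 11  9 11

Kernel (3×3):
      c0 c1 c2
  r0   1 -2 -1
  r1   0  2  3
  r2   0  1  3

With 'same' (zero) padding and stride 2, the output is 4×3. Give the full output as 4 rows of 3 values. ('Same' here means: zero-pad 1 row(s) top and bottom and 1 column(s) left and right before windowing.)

50 60 31
25 43 3
50 59 -1
6 31 12

Output[0,0]: The receptive field on the zero-padded input at this output position is [0 0 0 / 0 6 8 / 0 2 4]. Elementwise product with the kernel and sum: 0·1 + 0·-2 + 0·-1 + 6·2 + 8·3 + 2·1 + 4·3.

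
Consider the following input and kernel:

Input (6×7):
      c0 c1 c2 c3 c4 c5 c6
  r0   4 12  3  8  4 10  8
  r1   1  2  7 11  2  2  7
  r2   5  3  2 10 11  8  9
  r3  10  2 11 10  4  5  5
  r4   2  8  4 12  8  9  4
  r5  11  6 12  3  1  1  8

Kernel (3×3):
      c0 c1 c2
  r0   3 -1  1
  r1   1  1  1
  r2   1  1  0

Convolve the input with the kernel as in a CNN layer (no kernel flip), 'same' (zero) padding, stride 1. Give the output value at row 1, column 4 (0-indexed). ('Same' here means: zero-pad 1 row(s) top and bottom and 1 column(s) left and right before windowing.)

66

The receptive field on the zero-padded input at this output position is [8 4 10 / 11 2 2 / 10 11 8]. Elementwise product with the kernel and sum: 8·3 + 4·-1 + 10·1 + 11·1 + 2·1 + 2·1 + 10·1 + 11·1.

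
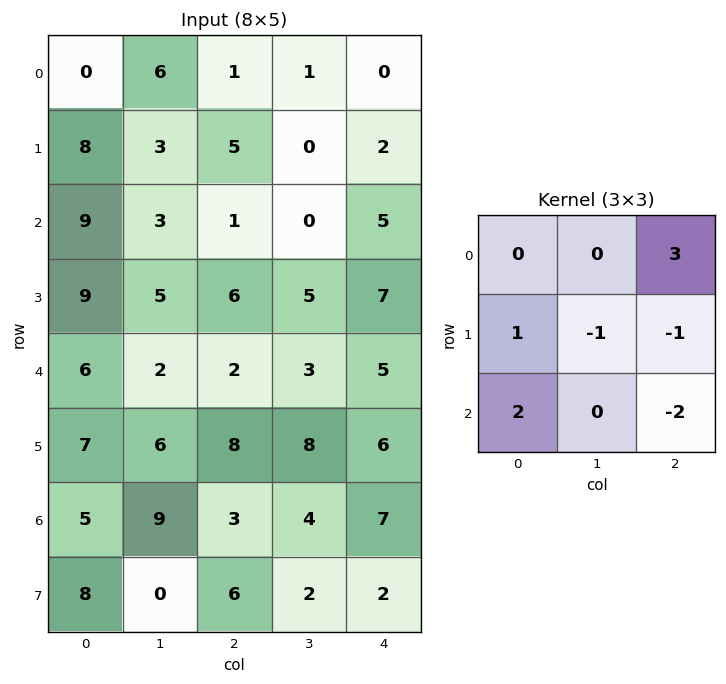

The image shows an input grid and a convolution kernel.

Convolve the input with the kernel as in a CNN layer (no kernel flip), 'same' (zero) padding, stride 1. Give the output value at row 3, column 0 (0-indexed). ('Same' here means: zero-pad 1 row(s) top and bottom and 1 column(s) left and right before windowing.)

The receptive field on the zero-padded input at this output position is [0 9 3 / 0 9 5 / 0 6 2]. Elementwise product with the kernel and sum: 3·3 + 0·1 + 9·-1 + 5·-1 + 0·2 + 2·-2.

-9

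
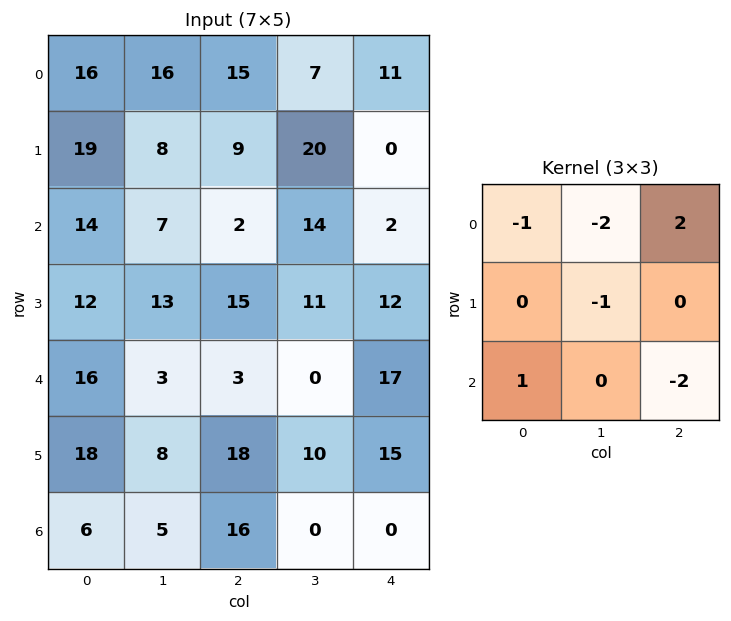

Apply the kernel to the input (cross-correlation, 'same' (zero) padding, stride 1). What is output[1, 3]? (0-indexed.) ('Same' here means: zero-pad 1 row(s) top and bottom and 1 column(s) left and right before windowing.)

The receptive field on the zero-padded input at this output position is [15 7 11 / 9 20 0 / 2 14 2]. Elementwise product with the kernel and sum: 15·-1 + 7·-2 + 11·2 + 20·-1 + 2·1 + 2·-2.

-29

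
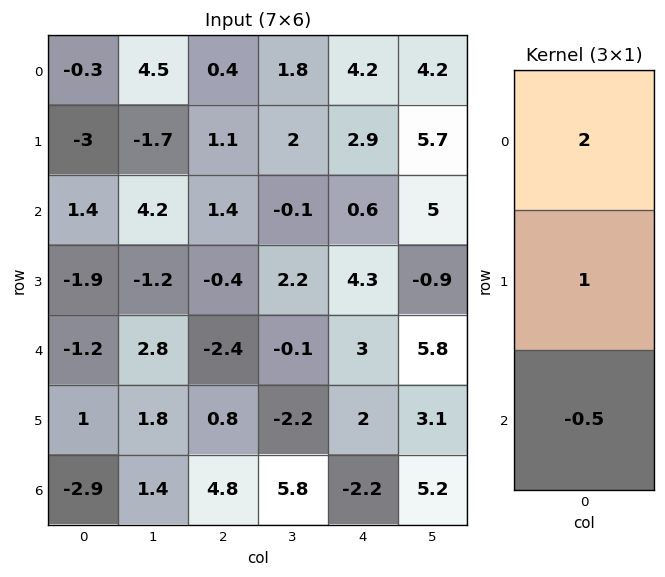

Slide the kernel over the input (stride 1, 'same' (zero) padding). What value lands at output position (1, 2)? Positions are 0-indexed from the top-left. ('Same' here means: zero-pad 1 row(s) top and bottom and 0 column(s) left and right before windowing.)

1.2

The receptive field on the zero-padded input at this output position is [0.4 / 1.1 / 1.4]. Elementwise product with the kernel and sum: 0.4·2 + 1.1·1 + 1.4·-0.5.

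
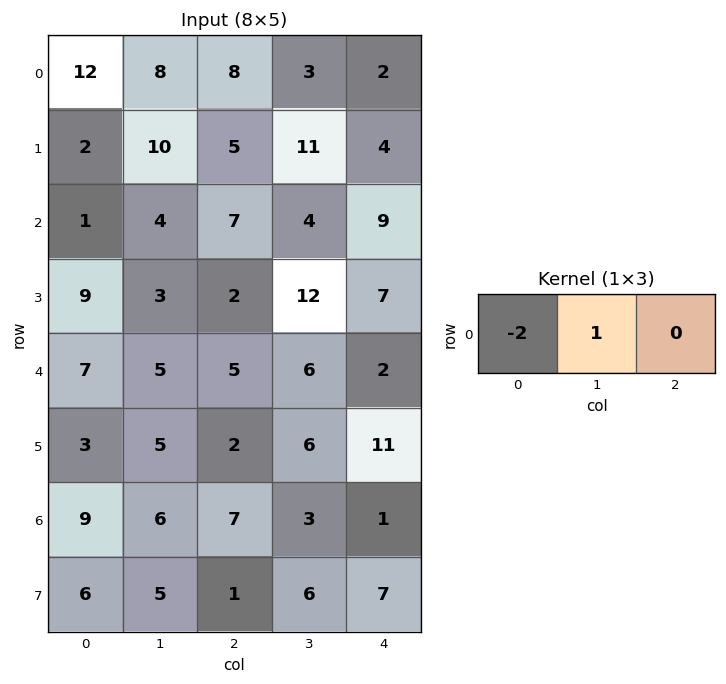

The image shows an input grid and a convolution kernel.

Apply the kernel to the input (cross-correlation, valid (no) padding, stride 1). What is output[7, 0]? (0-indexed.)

-7

The receptive field on the input at this output position is [6 5 1]. Elementwise product with the kernel and sum: 6·-2 + 5·1.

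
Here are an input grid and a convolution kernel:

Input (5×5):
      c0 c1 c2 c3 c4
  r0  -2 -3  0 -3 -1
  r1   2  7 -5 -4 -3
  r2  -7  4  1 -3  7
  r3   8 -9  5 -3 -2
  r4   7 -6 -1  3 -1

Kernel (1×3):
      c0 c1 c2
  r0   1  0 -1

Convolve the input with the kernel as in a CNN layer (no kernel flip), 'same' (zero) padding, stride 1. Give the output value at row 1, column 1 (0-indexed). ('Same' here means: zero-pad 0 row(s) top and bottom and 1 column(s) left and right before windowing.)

7

The receptive field on the zero-padded input at this output position is [2 7 -5]. Elementwise product with the kernel and sum: 2·1 + -5·-1.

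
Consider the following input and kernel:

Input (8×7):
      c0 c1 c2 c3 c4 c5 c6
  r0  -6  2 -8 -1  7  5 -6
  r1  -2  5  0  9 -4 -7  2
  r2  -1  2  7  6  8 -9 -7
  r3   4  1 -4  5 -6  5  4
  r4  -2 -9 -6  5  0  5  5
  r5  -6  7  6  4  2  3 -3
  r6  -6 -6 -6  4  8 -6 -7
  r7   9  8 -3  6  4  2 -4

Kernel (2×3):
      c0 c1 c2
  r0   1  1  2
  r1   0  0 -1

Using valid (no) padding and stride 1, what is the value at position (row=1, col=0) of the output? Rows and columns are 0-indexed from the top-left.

The receptive field on the input at this output position is [-2 5 0 / -1 2 7]. Elementwise product with the kernel and sum: -2·1 + 5·1 + 0·2 + 7·-1.

-4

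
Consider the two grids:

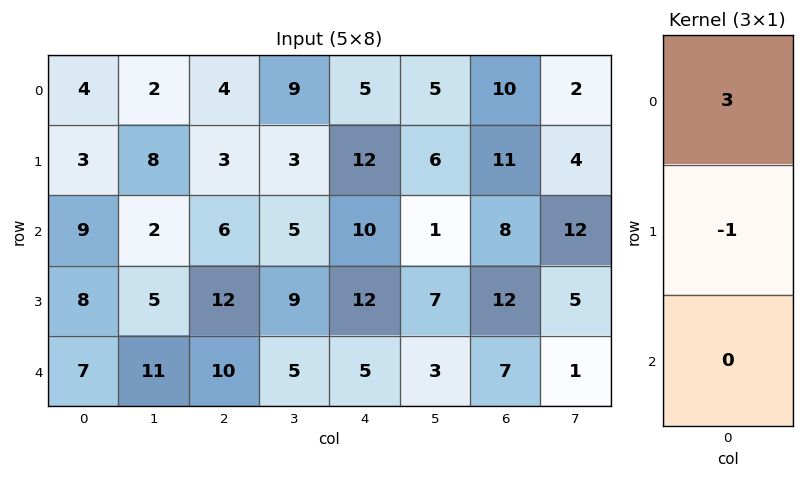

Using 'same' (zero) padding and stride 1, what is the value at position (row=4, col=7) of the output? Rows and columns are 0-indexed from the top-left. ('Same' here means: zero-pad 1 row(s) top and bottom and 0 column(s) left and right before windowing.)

The receptive field on the zero-padded input at this output position is [5 / 1 / 0]. Elementwise product with the kernel and sum: 5·3 + 1·-1.

14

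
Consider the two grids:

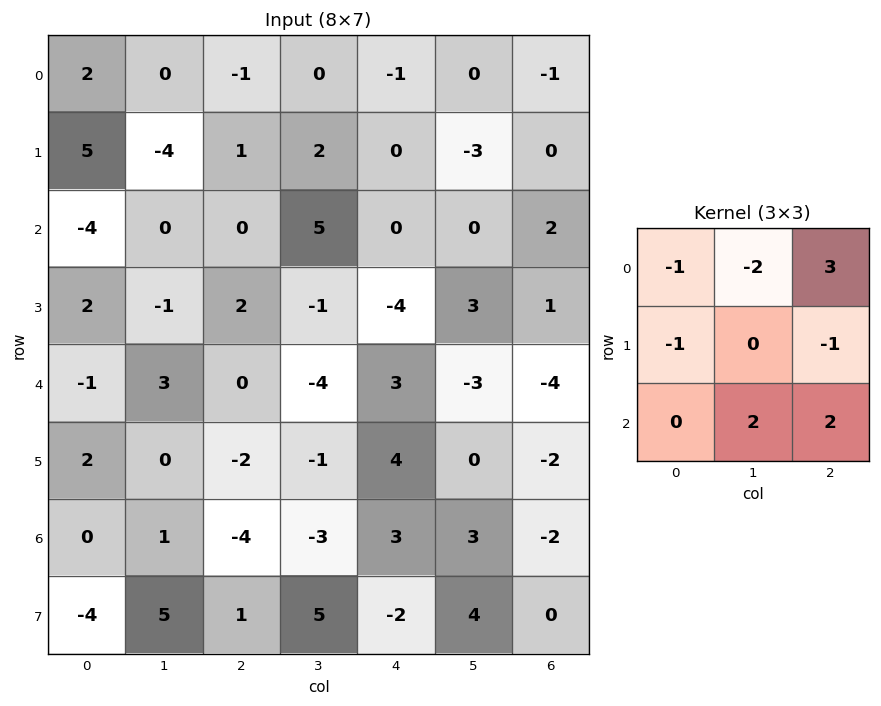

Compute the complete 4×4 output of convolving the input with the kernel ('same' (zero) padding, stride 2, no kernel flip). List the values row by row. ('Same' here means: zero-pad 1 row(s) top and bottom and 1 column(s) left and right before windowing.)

Output[0,0]: The receptive field on the zero-padded input at this output position is [0 0 0 / 0 2 0 / 0 5 -4]. Elementwise product with the kernel and sum: 0·-1 + 0·-2 + 0·3 + 0·-1 + 0·-1 + 5·2 + -4·2.

2 6 -6 0
-20 5 -18 5
-6 -11 33 -6
-3 15 -3 1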